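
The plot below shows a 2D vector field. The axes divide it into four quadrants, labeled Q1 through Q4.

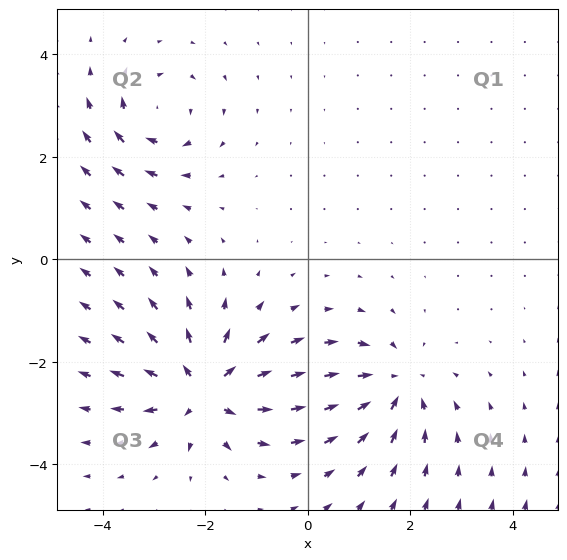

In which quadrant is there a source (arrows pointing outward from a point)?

Q3

The source sits at approximately (-2.0, -2.5), which lies in quadrant Q3. The divergence there is about +5, positive as expected for a source.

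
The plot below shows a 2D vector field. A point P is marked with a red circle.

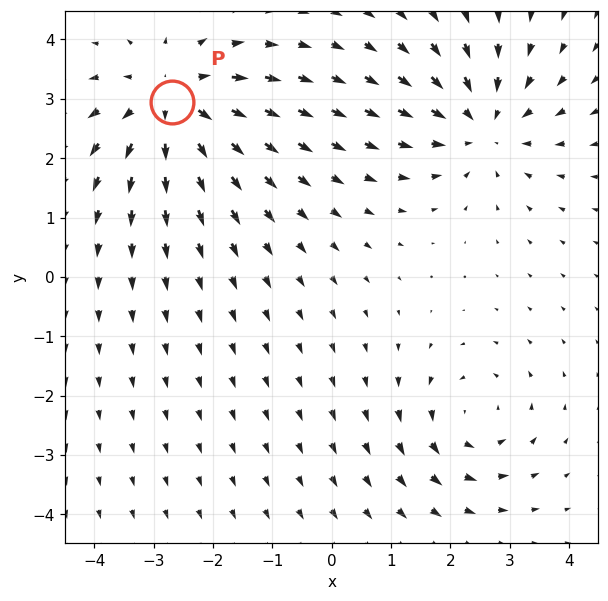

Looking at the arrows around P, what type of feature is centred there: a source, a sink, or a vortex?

At P (-2.7, 2.9) the arrows spread outward. Divergence about +5, curl ≈0 — positive divergence with near-zero curl is a source.

source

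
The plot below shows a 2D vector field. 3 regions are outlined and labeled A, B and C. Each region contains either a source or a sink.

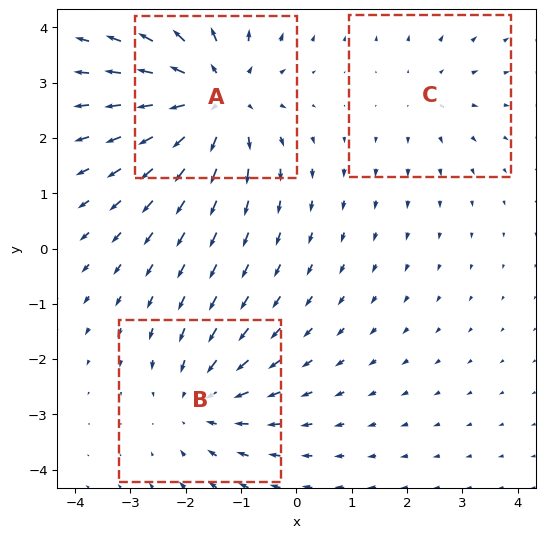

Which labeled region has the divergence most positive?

Divergence at each region's feature centre — A: about +4, B: about -3, C: about +2. Region A is most positive.

A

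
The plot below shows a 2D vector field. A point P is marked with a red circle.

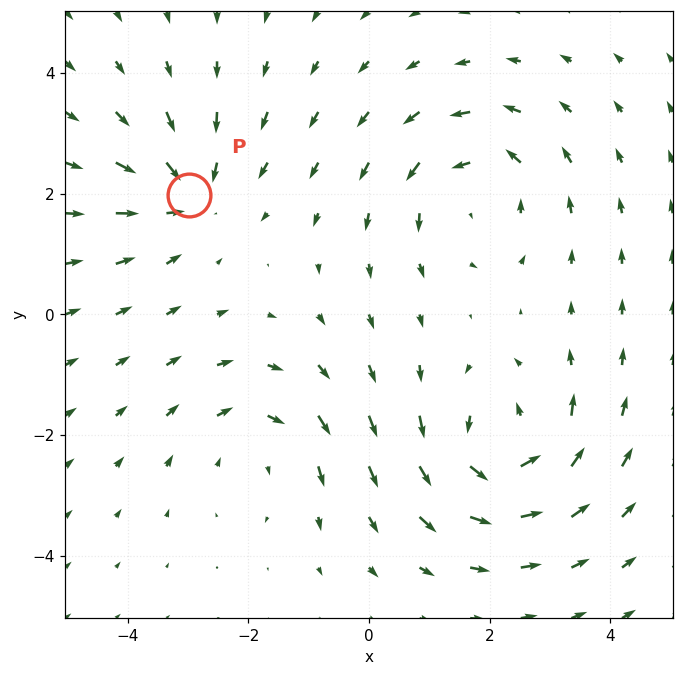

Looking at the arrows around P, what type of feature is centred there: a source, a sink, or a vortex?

sink

At P (-3.0, 2.0) the arrows converge inward. Divergence about -3, curl ≈0 — negative divergence with near-zero curl is a sink.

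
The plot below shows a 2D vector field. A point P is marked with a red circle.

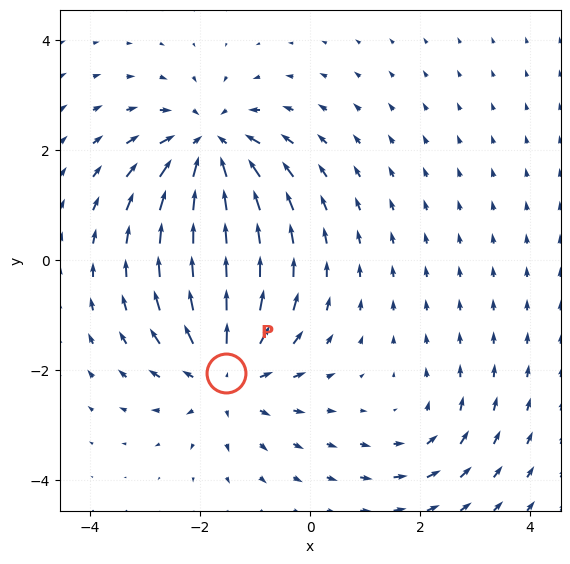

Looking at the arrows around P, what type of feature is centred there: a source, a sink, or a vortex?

source

At P (-1.5, -2.0) the arrows spread outward. Divergence about +5, curl ≈0 — positive divergence with near-zero curl is a source.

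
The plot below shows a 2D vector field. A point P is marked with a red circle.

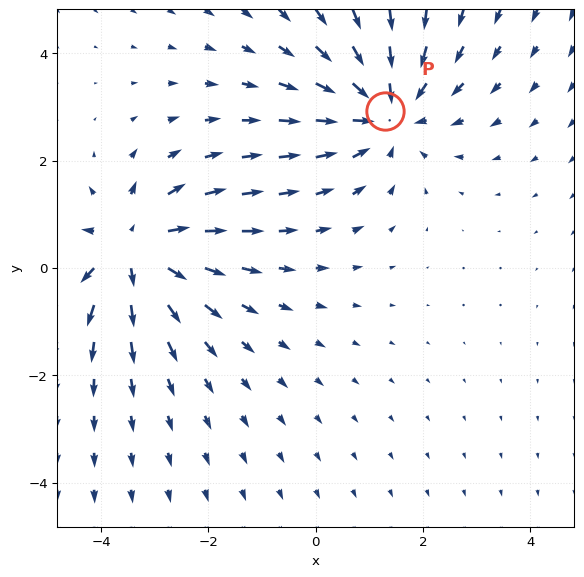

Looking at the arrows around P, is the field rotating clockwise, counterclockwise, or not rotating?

not rotating

Near P at (1.3, 2.9) the arrows show no circulation. The curl there is ≈0.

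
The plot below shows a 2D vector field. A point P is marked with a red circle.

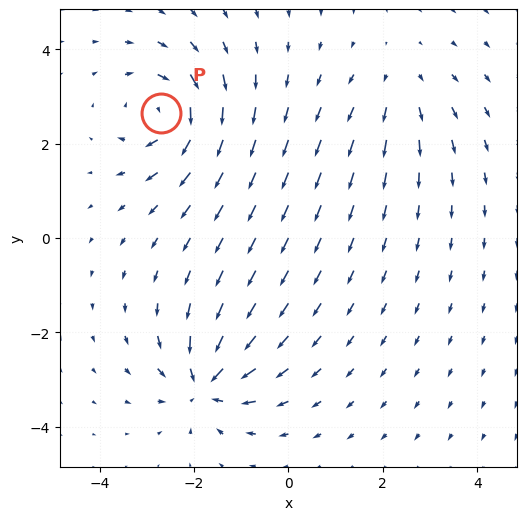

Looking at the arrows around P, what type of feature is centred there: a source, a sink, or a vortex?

At P (-2.7, 2.7) the arrows circulate clockwise. Divergence ≈0, curl about -5 — near-zero divergence with nonzero curl is a vortex.

vortex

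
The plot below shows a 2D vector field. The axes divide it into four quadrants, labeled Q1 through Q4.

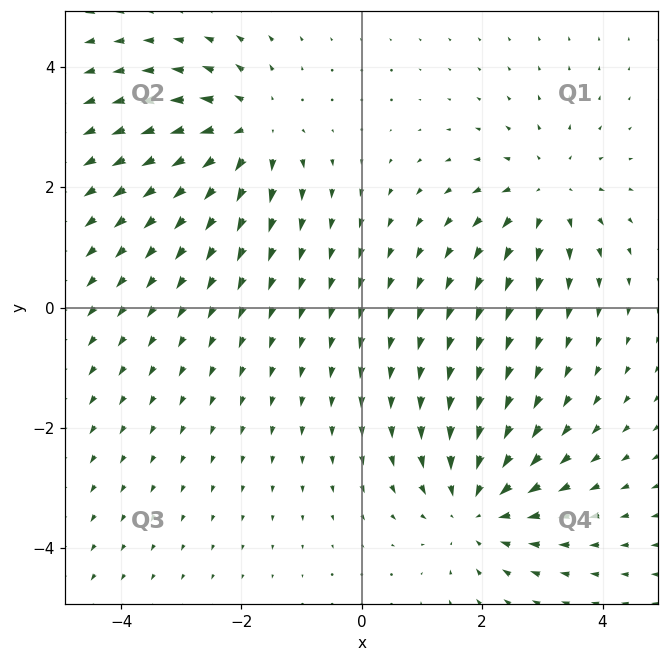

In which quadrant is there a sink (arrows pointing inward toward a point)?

Q4

The sink sits at approximately (1.9, -3.3), which lies in quadrant Q4. The divergence there is about -4, negative as expected for a sink.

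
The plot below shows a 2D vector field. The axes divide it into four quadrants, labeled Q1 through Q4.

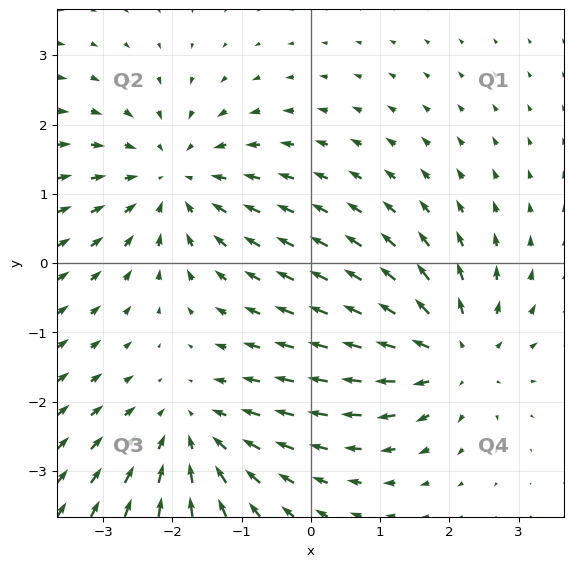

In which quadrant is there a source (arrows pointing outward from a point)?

The source sits at approximately (2.0, -1.3), which lies in quadrant Q4. The divergence there is about +5, positive as expected for a source.

Q4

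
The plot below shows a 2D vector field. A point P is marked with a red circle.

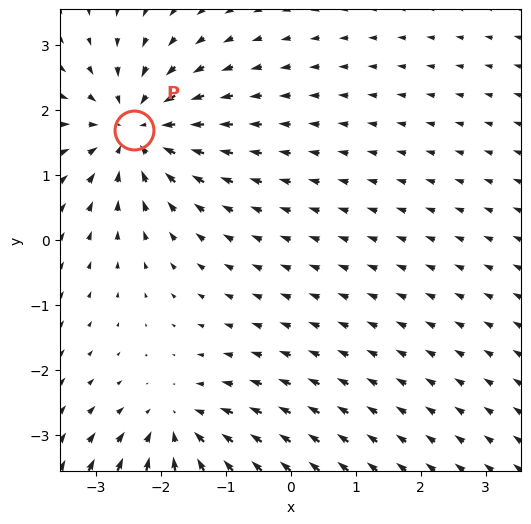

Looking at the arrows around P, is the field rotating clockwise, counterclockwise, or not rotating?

Near P at (-2.4, 1.7) the arrows show no circulation. The curl there is ≈0.

not rotating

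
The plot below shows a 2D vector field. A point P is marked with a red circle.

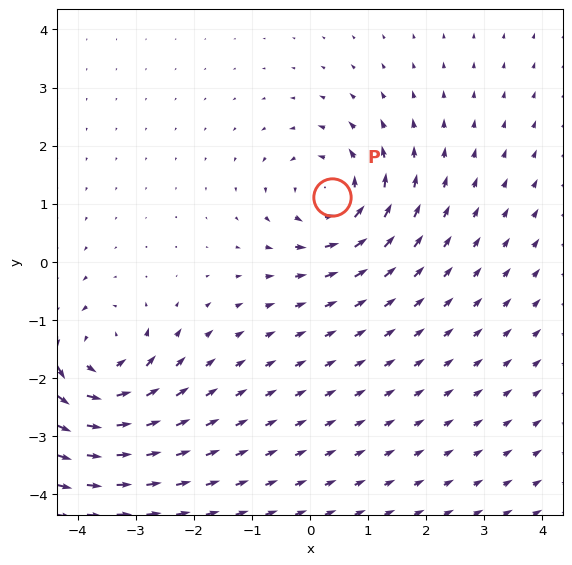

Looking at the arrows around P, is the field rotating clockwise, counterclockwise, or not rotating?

counterclockwise

Near P at (0.4, 1.1) the arrows circulate counterclockwise. The curl (z-component) there is about +4; positive curl means counterclockwise rotation.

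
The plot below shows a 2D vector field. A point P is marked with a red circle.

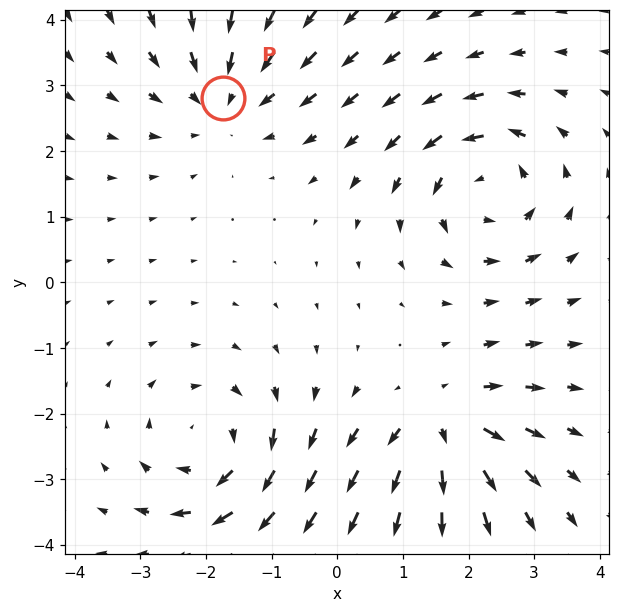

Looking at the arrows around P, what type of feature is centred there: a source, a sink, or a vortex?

sink

At P (-1.7, 2.8) the arrows converge inward. Divergence about -3, curl ≈0 — negative divergence with near-zero curl is a sink.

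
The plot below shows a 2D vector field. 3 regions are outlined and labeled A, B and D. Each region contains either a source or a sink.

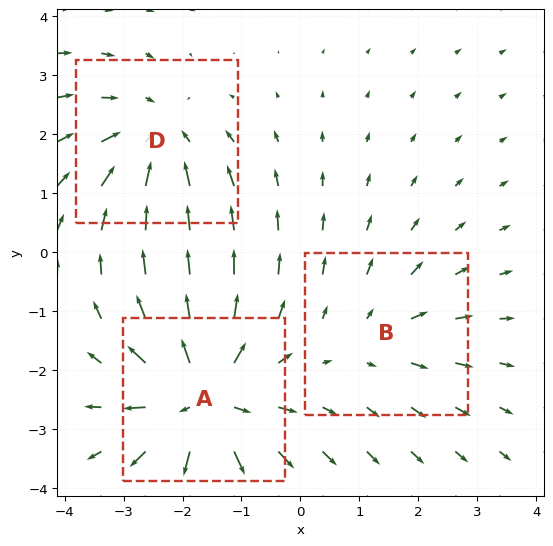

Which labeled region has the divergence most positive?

Divergence at each region's feature centre — A: about +4, B: about +2, D: about -3. Region A is most positive.

A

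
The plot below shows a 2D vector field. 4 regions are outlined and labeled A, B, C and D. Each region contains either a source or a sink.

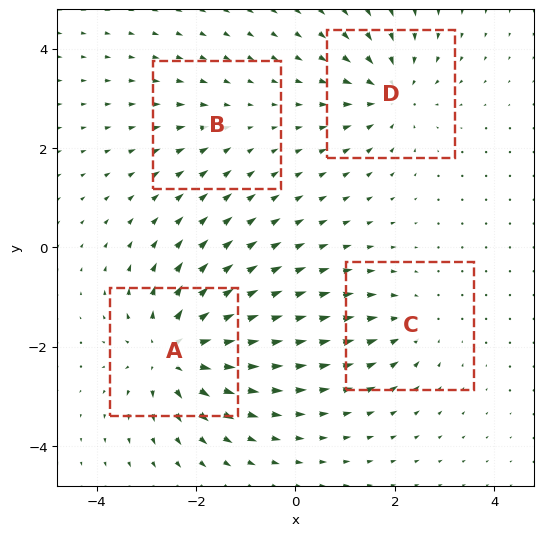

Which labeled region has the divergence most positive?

Divergence at each region's feature centre — A: about +7, B: about -2, C: about -3, D: about -5. Region A is most positive.

A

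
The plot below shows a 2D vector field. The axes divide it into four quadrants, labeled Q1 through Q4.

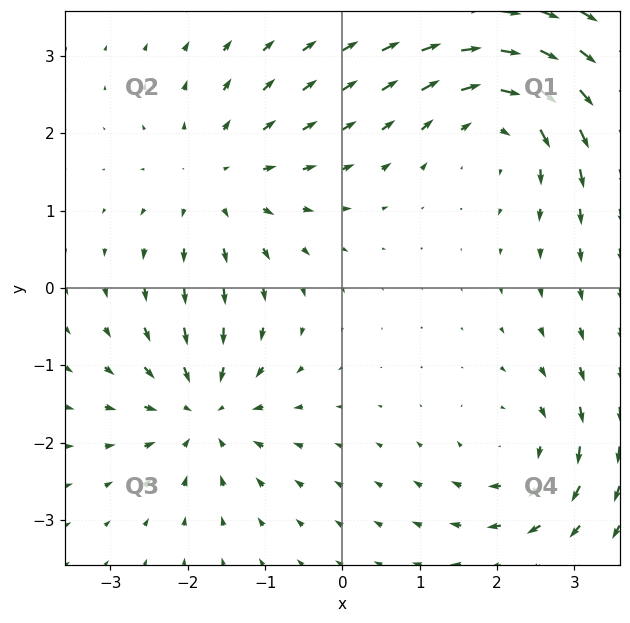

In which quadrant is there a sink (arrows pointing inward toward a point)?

Q3

The sink sits at approximately (-1.8, -1.6), which lies in quadrant Q3. The divergence there is about -5, negative as expected for a sink.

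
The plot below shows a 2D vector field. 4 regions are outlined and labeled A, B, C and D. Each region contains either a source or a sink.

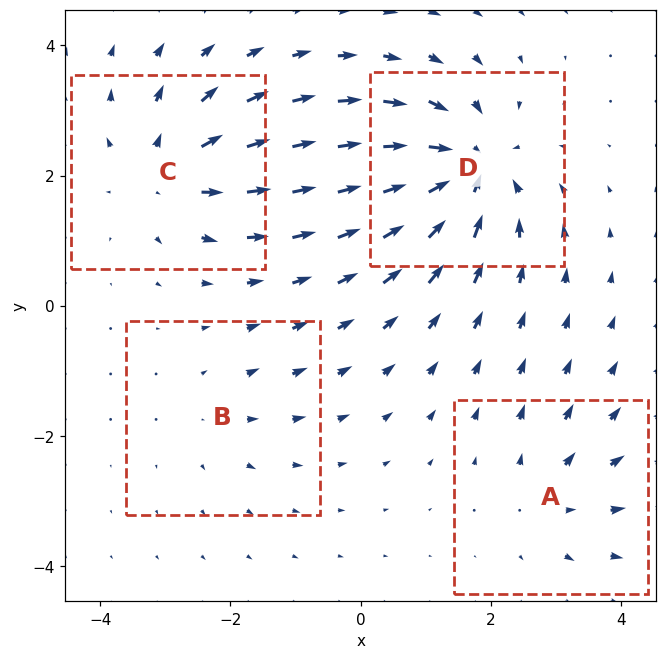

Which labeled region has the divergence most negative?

D

Divergence at each region's feature centre — A: about +3, B: about +2, C: about +5, D: about -7. Region D is most negative.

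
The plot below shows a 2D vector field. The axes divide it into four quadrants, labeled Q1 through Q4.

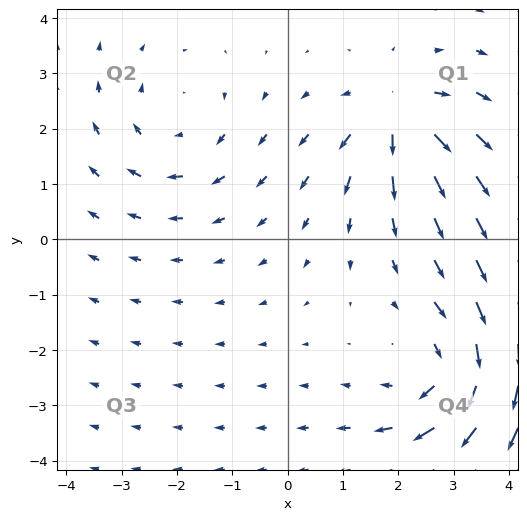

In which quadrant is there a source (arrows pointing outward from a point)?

The source sits at approximately (2.0, 2.2), which lies in quadrant Q1. The divergence there is about +5, positive as expected for a source.

Q1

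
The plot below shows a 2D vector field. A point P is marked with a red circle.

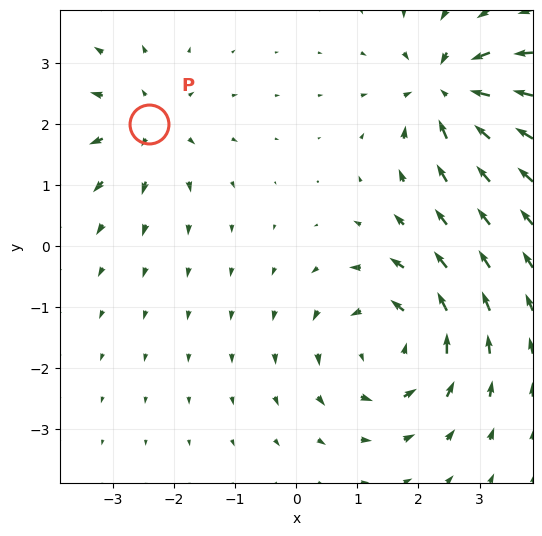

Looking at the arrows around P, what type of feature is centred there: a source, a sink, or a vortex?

At P (-2.4, 2.0) the arrows spread outward. Divergence about +4, curl ≈0 — positive divergence with near-zero curl is a source.

source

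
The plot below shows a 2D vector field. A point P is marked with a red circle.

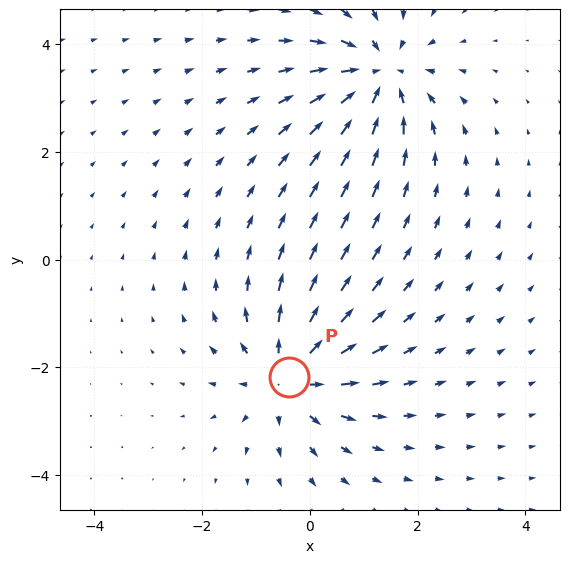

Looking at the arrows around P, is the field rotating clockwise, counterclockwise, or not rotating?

Near P at (-0.4, -2.2) the arrows show no circulation. The curl there is ≈0.

not rotating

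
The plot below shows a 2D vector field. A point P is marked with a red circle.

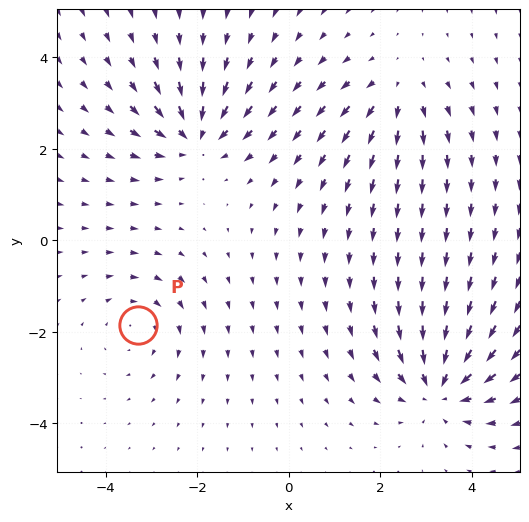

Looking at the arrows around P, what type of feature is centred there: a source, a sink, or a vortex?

vortex

At P (-3.3, -1.8) the arrows circulate clockwise. Divergence ≈0, curl about -3 — near-zero divergence with nonzero curl is a vortex.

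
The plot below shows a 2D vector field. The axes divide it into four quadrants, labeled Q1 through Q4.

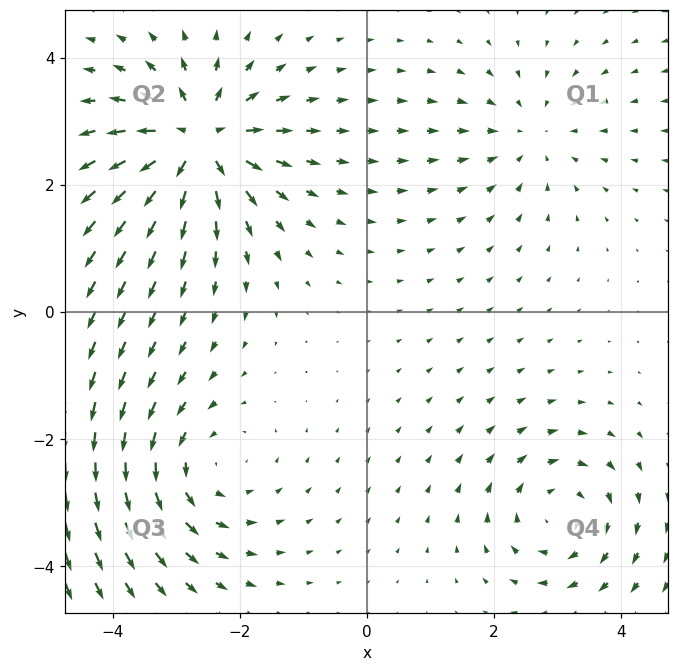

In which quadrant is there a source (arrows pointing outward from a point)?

The source sits at approximately (-2.7, 2.7), which lies in quadrant Q2. The divergence there is about +7, positive as expected for a source.

Q2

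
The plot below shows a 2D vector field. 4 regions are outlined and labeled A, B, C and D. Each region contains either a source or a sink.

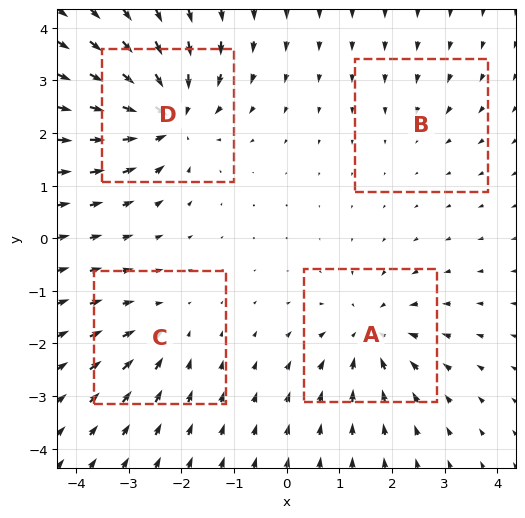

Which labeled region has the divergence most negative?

Divergence at each region's feature centre — A: about -5, B: about -2, C: about -3, D: about -8. Region D is most negative.

D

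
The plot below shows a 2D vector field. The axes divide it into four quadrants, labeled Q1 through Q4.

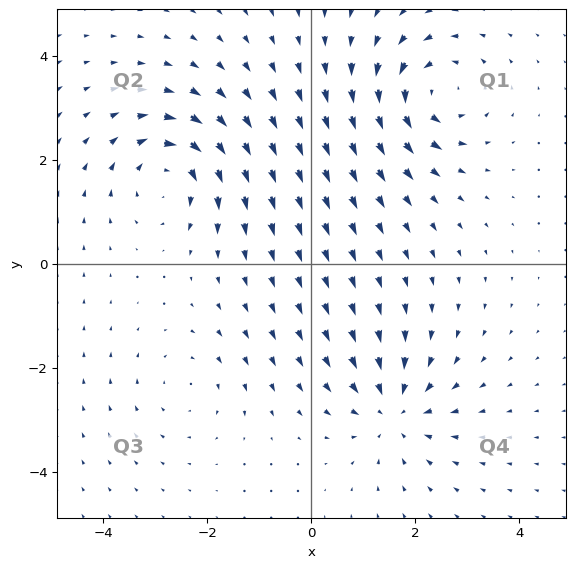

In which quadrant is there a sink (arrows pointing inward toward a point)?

The sink sits at approximately (1.6, -2.8), which lies in quadrant Q4. The divergence there is about -4, negative as expected for a sink.

Q4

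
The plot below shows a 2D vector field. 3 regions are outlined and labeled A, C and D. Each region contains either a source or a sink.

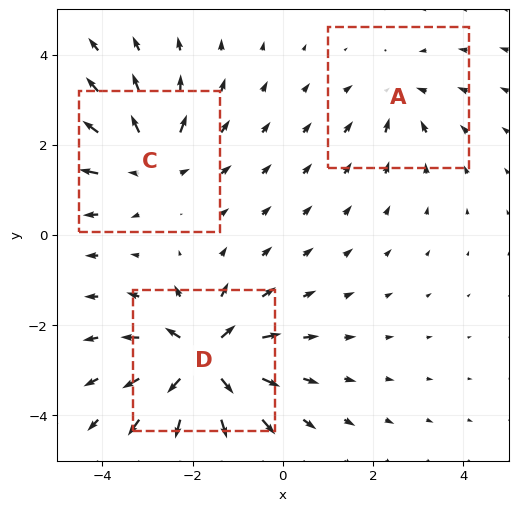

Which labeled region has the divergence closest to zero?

A

Divergence at each region's feature centre — A: about -2, C: about +4, D: about +6. Region A is closest to zero.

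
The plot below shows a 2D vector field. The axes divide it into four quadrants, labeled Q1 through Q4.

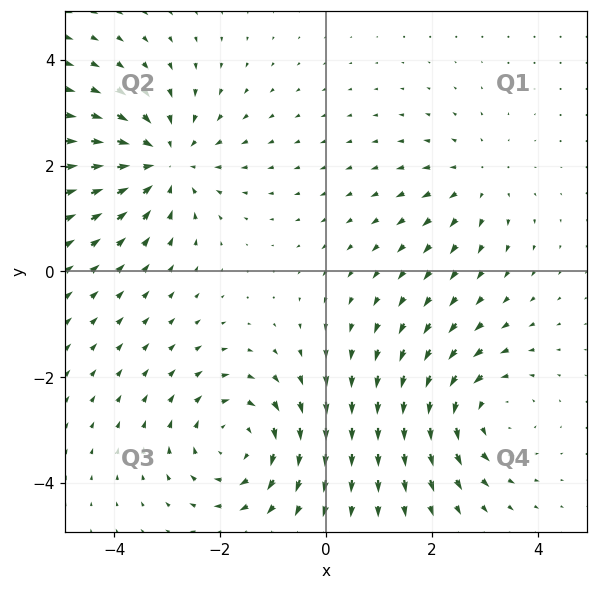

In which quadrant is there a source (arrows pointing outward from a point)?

Q1

The source sits at approximately (2.9, 1.7), which lies in quadrant Q1. The divergence there is about +2, positive as expected for a source.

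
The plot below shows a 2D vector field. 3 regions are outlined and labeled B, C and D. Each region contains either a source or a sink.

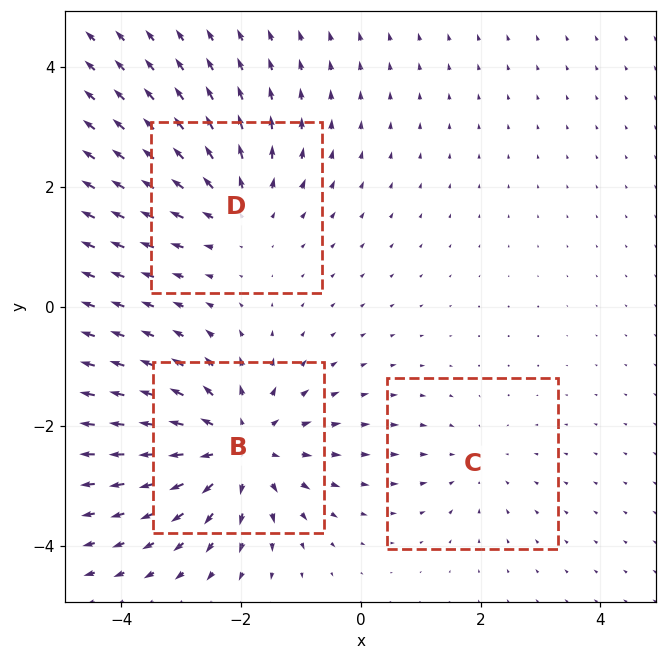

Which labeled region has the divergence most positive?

B

Divergence at each region's feature centre — B: about +5, C: about -2, D: about +3. Region B is most positive.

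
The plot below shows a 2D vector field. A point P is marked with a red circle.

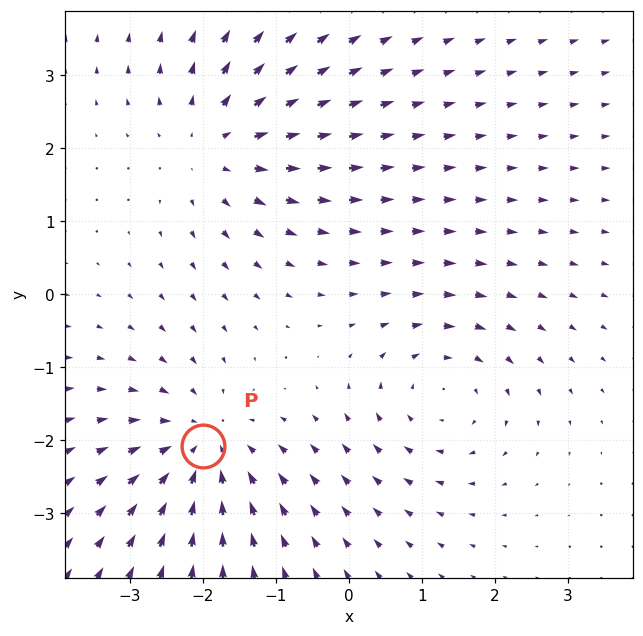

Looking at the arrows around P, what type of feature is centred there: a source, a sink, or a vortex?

sink

At P (-2.0, -2.1) the arrows converge inward. Divergence about -4, curl ≈0 — negative divergence with near-zero curl is a sink.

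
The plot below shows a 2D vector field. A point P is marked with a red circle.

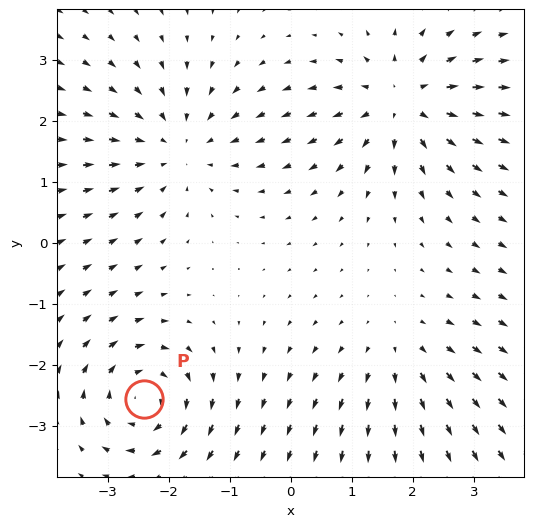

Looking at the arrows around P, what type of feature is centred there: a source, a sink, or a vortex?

At P (-2.4, -2.6) the arrows circulate clockwise. Divergence ≈0, curl about -5 — near-zero divergence with nonzero curl is a vortex.

vortex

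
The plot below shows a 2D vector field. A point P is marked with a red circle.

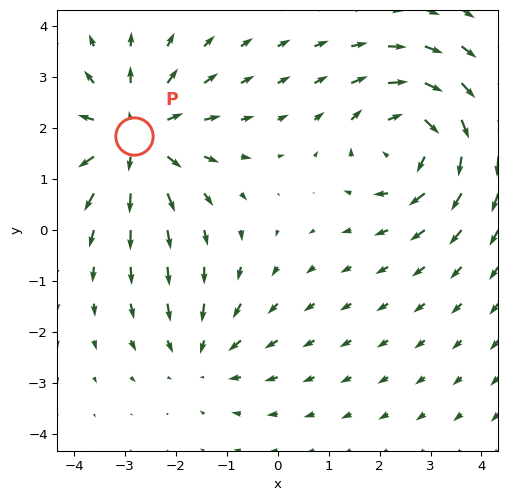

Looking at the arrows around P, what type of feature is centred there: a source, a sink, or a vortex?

source

At P (-2.8, 1.8) the arrows spread outward. Divergence about +4, curl ≈0 — positive divergence with near-zero curl is a source.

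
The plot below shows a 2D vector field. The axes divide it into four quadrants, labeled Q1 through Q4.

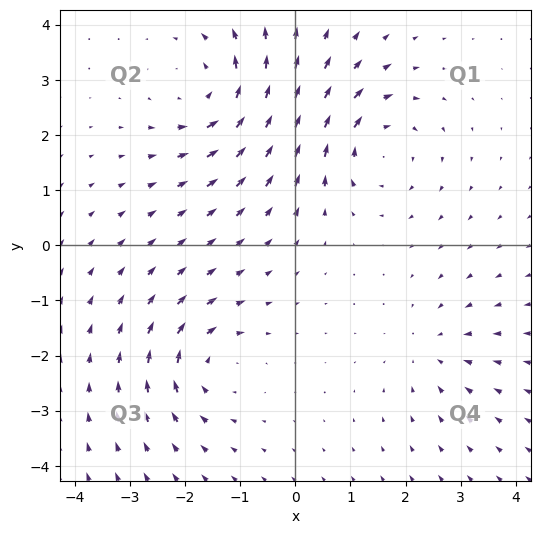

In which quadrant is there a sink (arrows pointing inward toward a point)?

Q4

The sink sits at approximately (2.5, -1.9), which lies in quadrant Q4. The divergence there is about -3, negative as expected for a sink.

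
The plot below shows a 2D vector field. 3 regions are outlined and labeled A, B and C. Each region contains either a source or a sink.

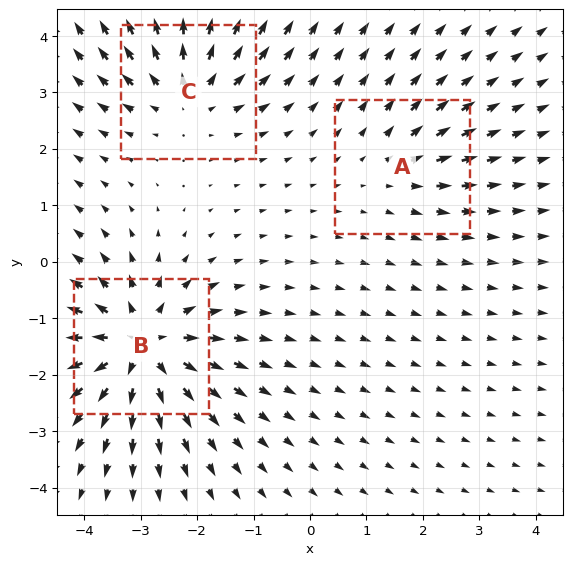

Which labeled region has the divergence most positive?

Divergence at each region's feature centre — A: about +2, B: about +5, C: about +4. Region B is most positive.

B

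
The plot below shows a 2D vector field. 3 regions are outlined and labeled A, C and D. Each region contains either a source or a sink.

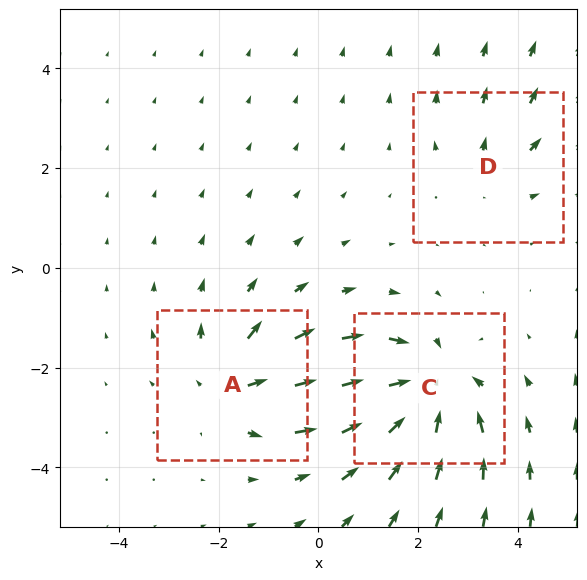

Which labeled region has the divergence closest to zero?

D

Divergence at each region's feature centre — A: about +4, C: about -6, D: about +2. Region D is closest to zero.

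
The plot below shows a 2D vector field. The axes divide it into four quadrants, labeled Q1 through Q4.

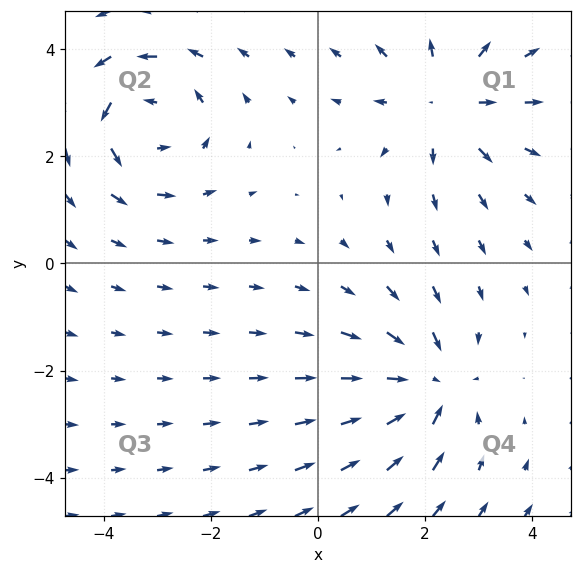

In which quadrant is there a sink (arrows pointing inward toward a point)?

Q4

The sink sits at approximately (2.1, -2.3), which lies in quadrant Q4. The divergence there is about -5, negative as expected for a sink.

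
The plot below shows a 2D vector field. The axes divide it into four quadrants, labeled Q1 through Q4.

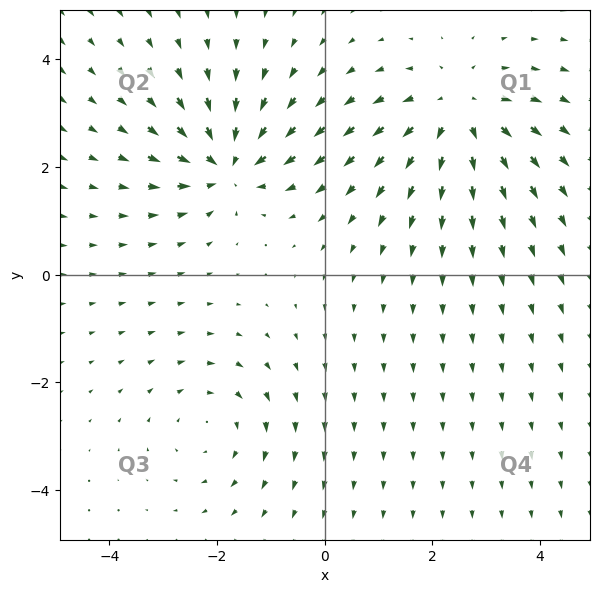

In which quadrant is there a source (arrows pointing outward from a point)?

The source sits at approximately (2.5, 3.0), which lies in quadrant Q1. The divergence there is about +4, positive as expected for a source.

Q1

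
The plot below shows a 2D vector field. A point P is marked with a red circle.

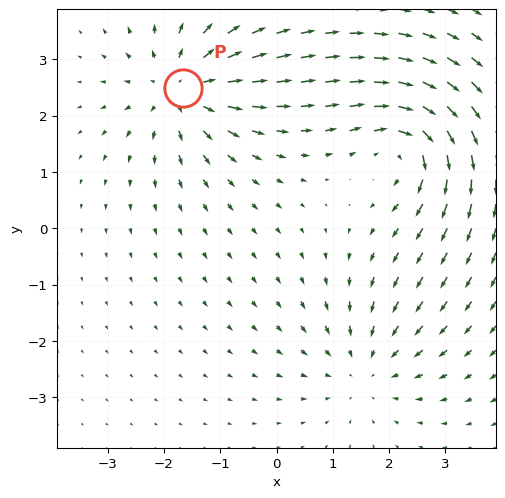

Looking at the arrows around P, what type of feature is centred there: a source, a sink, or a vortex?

source

At P (-1.7, 2.5) the arrows spread outward. Divergence about +5, curl ≈0 — positive divergence with near-zero curl is a source.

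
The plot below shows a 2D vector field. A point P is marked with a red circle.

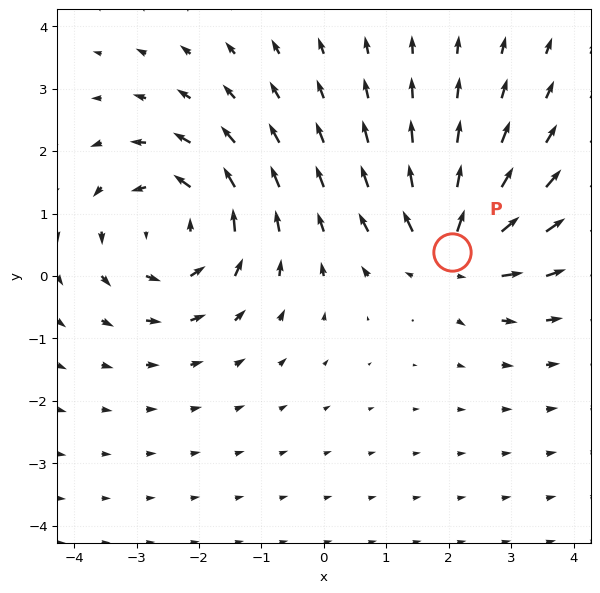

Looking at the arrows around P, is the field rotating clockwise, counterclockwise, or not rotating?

Near P at (2.1, 0.4) the arrows show no circulation. The curl there is ≈0.

not rotating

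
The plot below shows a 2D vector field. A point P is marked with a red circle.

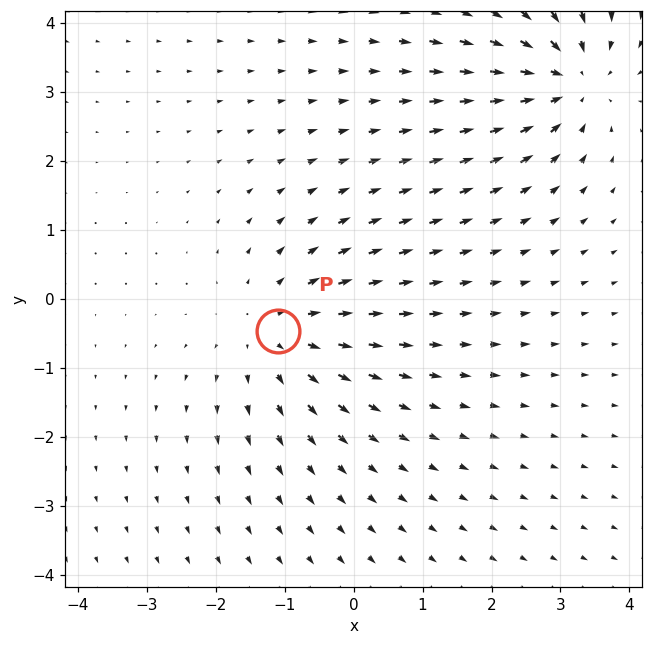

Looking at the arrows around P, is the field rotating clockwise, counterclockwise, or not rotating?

Near P at (-1.1, -0.5) the arrows show no circulation. The curl there is ≈0.

not rotating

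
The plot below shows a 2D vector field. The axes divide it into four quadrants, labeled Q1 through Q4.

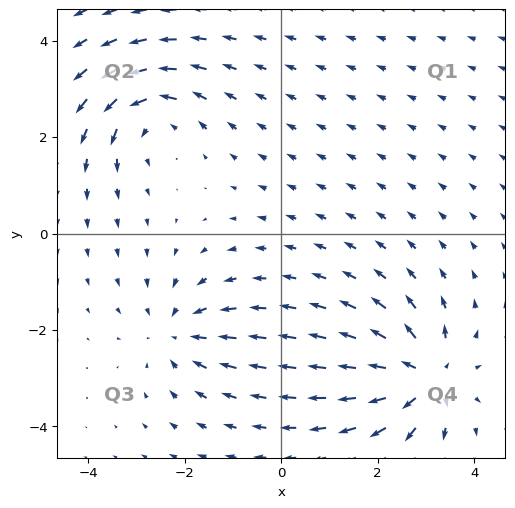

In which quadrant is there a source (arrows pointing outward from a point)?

The source sits at approximately (3.0, -3.0), which lies in quadrant Q4. The divergence there is about +4, positive as expected for a source.

Q4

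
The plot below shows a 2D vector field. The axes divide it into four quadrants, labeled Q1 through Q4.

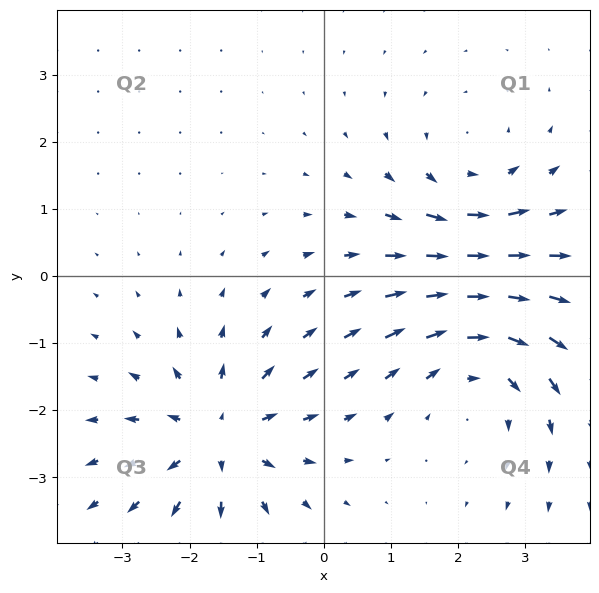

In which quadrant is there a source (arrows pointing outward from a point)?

Q3

The source sits at approximately (-1.6, -2.4), which lies in quadrant Q3. The divergence there is about +5, positive as expected for a source.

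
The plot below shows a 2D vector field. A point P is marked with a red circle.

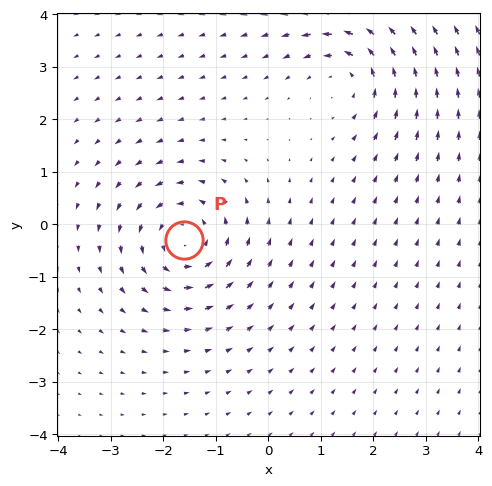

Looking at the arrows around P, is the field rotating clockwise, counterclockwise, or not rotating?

counterclockwise

Near P at (-1.6, -0.3) the arrows circulate counterclockwise. The curl (z-component) there is about +4; positive curl means counterclockwise rotation.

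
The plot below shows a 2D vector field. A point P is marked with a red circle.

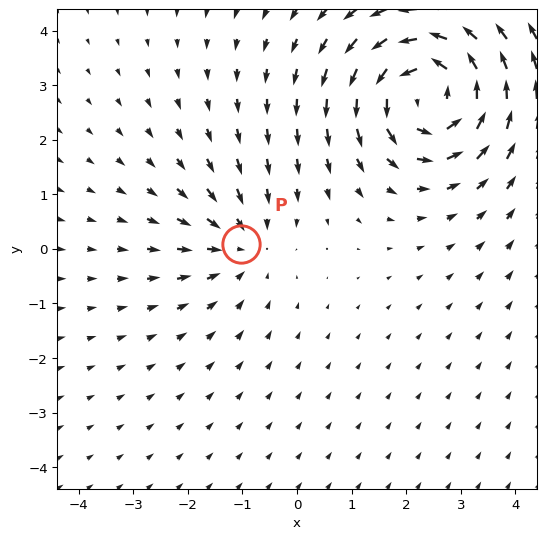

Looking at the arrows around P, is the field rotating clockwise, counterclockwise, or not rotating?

Near P at (-1.0, 0.1) the arrows show no circulation. The curl there is ≈0.

not rotating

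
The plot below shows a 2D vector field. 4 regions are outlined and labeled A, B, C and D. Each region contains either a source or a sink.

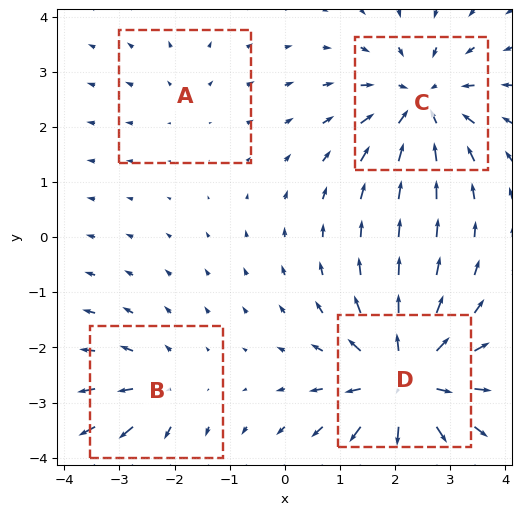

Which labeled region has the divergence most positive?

Divergence at each region's feature centre — A: about +2, B: about +3, C: about -5, D: about +6. Region D is most positive.

D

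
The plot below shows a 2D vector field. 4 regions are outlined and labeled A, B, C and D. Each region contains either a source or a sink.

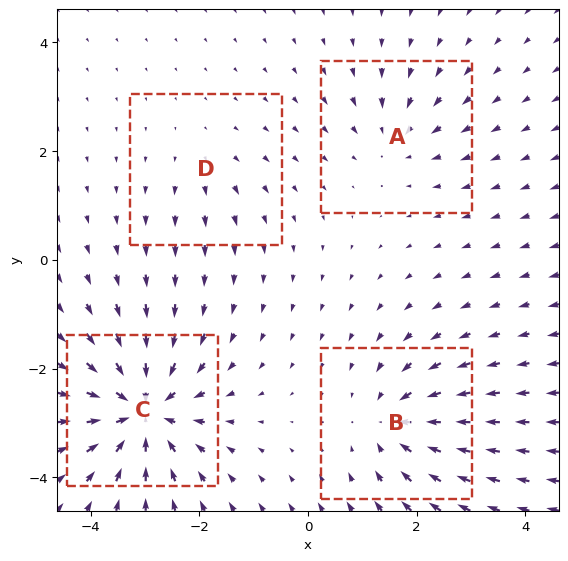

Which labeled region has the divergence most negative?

C

Divergence at each region's feature centre — A: about -4, B: about -5, C: about -9, D: about +2. Region C is most negative.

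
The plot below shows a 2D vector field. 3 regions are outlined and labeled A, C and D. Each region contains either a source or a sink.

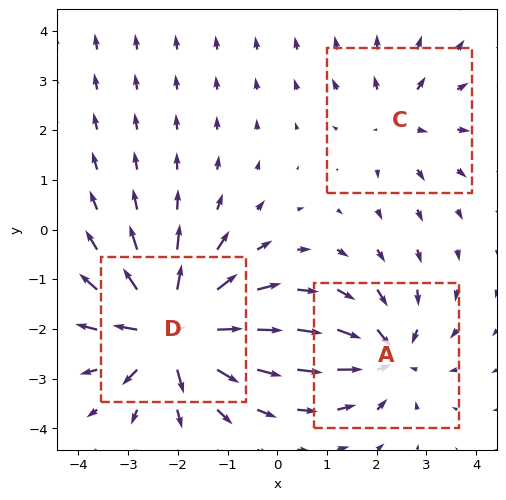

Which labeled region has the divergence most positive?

Divergence at each region's feature centre — A: about -3, C: about +2, D: about +6. Region D is most positive.

D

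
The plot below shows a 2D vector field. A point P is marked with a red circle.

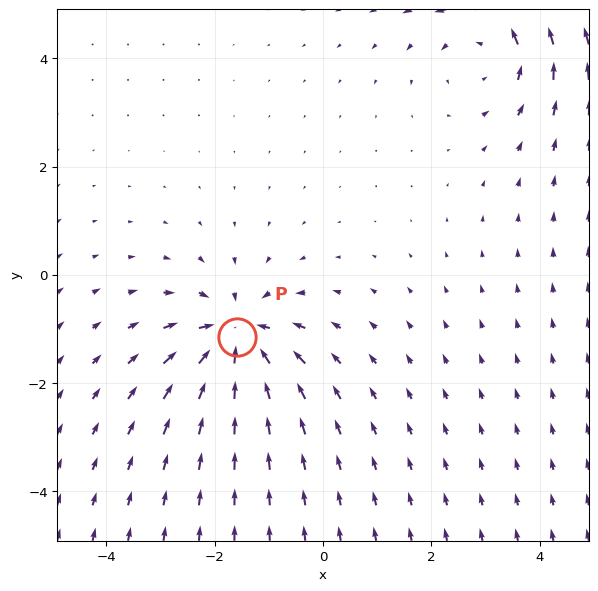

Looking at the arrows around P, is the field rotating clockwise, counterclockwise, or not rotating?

not rotating

Near P at (-1.6, -1.1) the arrows show no circulation. The curl there is ≈0.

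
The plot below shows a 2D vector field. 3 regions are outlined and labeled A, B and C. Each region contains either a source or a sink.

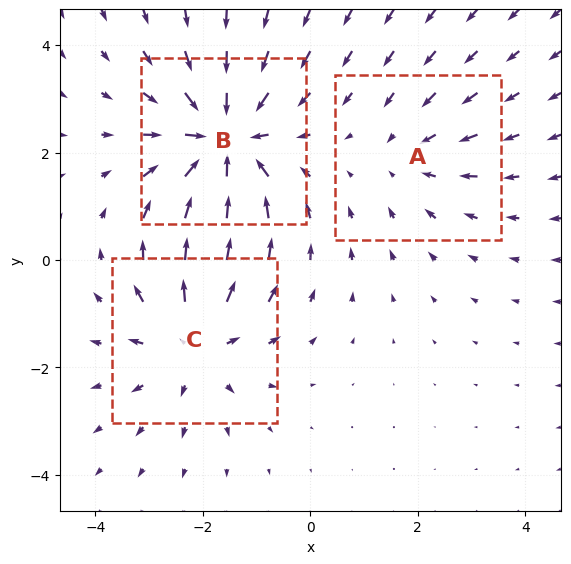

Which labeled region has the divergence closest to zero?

A

Divergence at each region's feature centre — A: about -2, B: about -4, C: about +3. Region A is closest to zero.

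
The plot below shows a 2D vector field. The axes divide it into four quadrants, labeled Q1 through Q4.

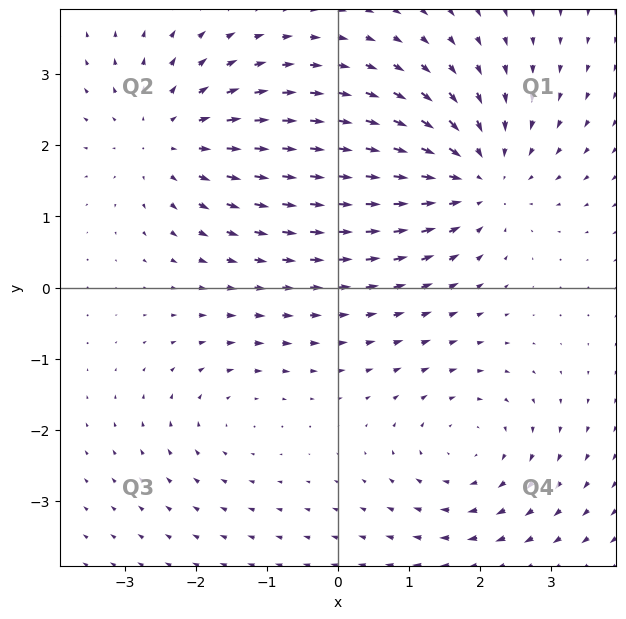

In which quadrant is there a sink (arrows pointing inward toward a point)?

The sink sits at approximately (1.9, 1.5), which lies in quadrant Q1. The divergence there is about -4, negative as expected for a sink.

Q1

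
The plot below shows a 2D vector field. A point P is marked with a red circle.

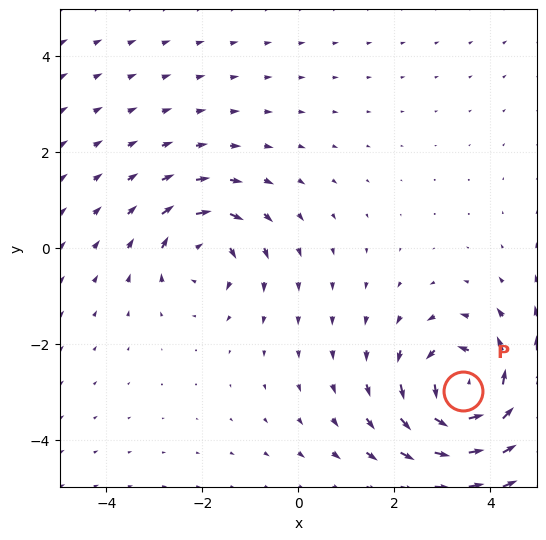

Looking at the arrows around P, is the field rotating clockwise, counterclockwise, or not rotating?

counterclockwise

Near P at (3.4, -3.0) the arrows circulate counterclockwise. The curl (z-component) there is about +6; positive curl means counterclockwise rotation.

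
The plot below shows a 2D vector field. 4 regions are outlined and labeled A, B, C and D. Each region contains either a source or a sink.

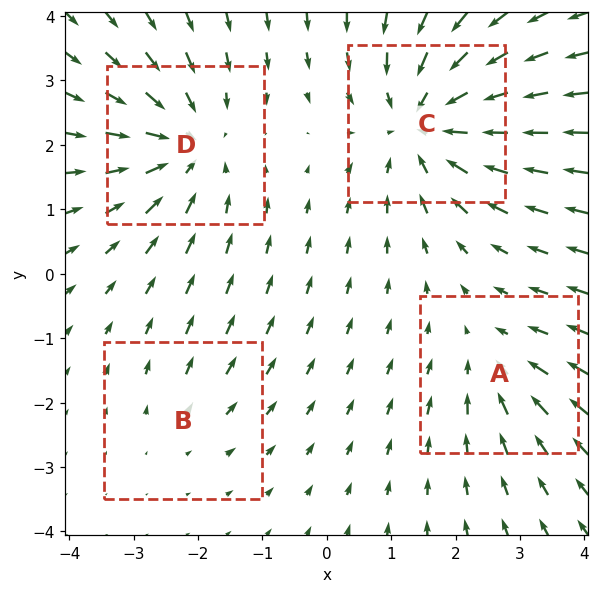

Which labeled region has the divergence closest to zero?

B

Divergence at each region's feature centre — A: about -3, B: about +2, C: about -6, D: about -5. Region B is closest to zero.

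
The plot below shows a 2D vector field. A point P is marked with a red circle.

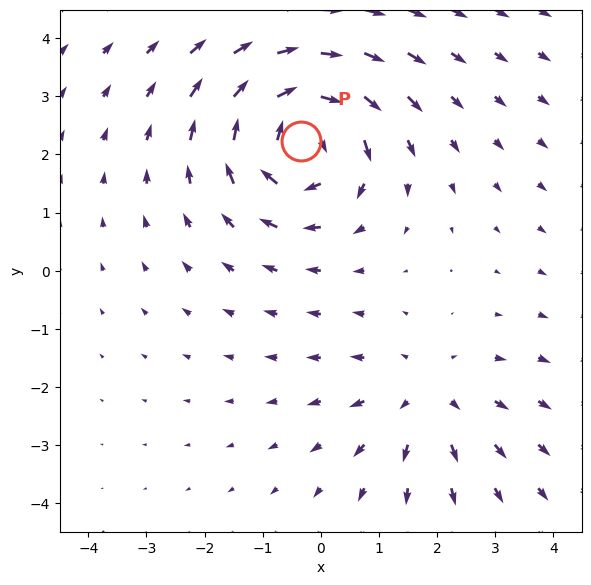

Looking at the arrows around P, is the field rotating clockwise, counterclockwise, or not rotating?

clockwise

Near P at (-0.3, 2.2) the arrows circulate clockwise. The curl (z-component) there is about -5; negative curl means clockwise rotation.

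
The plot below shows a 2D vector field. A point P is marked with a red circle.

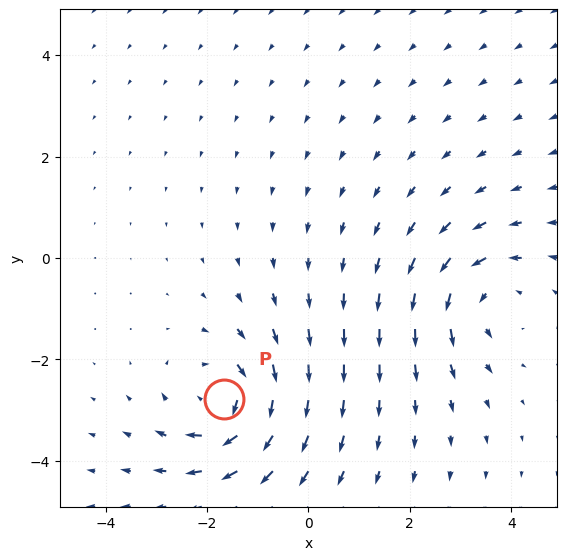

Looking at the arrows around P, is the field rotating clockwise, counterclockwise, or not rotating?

Near P at (-1.7, -2.8) the arrows circulate clockwise. The curl (z-component) there is about -4; negative curl means clockwise rotation.

clockwise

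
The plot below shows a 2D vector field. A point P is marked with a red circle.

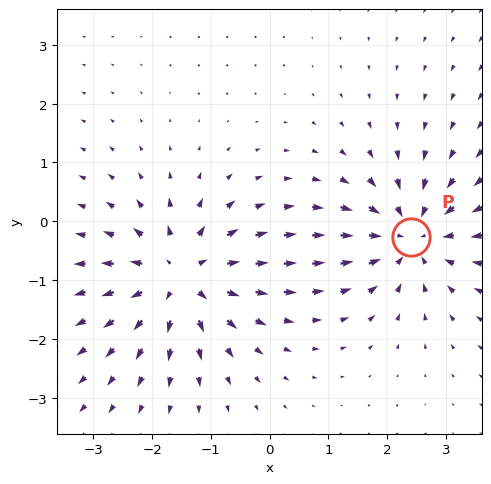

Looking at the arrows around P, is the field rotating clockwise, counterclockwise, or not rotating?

Near P at (2.4, -0.3) the arrows show no circulation. The curl there is ≈0.

not rotating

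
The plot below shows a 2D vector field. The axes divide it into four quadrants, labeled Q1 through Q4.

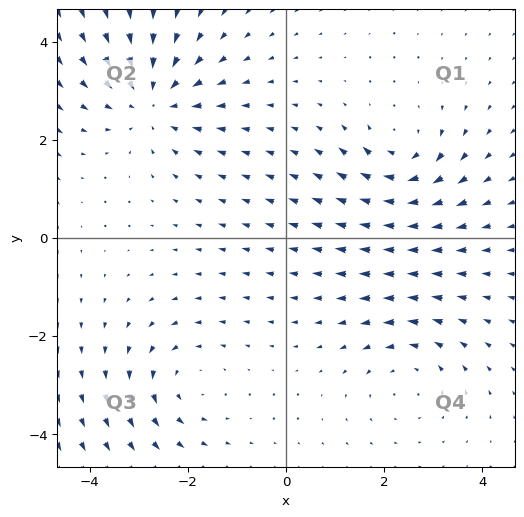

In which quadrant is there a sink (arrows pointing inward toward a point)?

The sink sits at approximately (-2.7, 2.8), which lies in quadrant Q2. The divergence there is about -4, negative as expected for a sink.

Q2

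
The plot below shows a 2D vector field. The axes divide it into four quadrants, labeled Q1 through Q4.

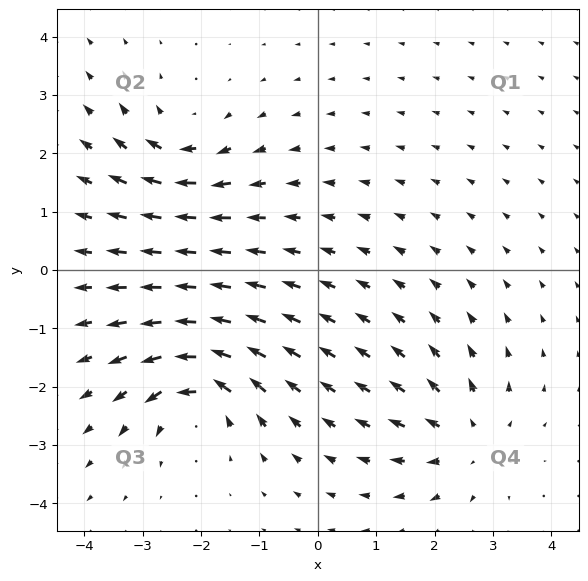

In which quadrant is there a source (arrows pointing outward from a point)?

Q4

The source sits at approximately (2.6, -2.9), which lies in quadrant Q4. The divergence there is about +4, positive as expected for a source.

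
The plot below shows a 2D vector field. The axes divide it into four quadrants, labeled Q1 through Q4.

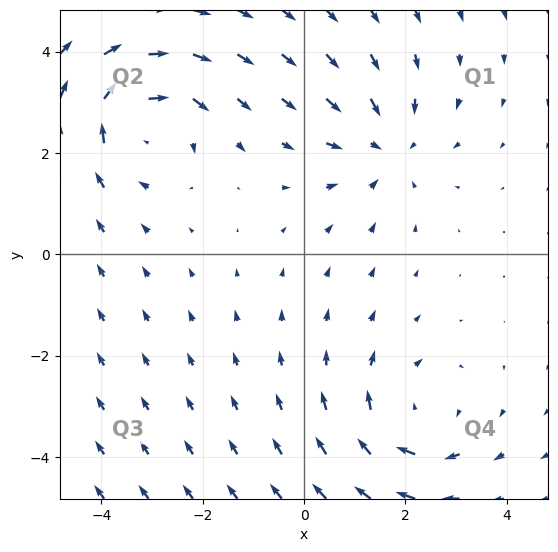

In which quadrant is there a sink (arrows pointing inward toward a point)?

Q1

The sink sits at approximately (1.6, 2.1), which lies in quadrant Q1. The divergence there is about -4, negative as expected for a sink.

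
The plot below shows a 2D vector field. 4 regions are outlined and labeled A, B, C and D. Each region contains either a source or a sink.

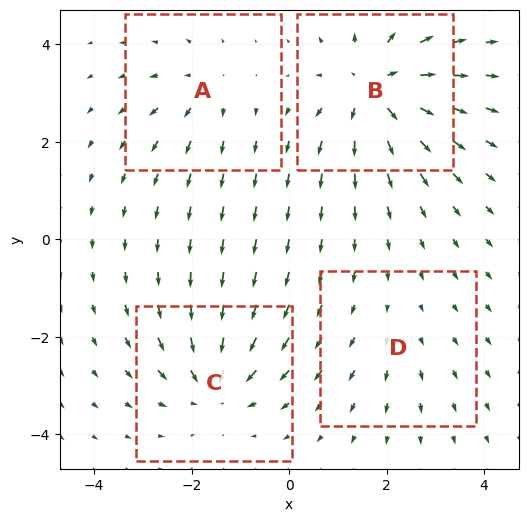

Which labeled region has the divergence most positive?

B

Divergence at each region's feature centre — A: about +3, B: about +6, C: about -5, D: about +2. Region B is most positive.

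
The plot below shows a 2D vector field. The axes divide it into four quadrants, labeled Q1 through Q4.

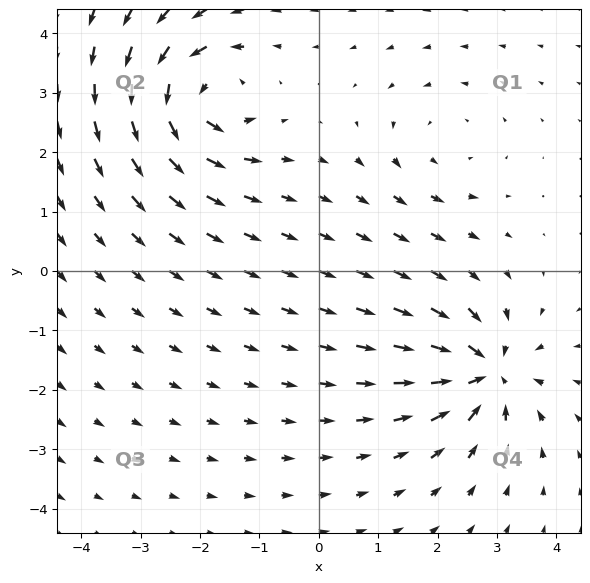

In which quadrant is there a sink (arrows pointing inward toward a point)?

The sink sits at approximately (2.8, -1.7), which lies in quadrant Q4. The divergence there is about -6, negative as expected for a sink.

Q4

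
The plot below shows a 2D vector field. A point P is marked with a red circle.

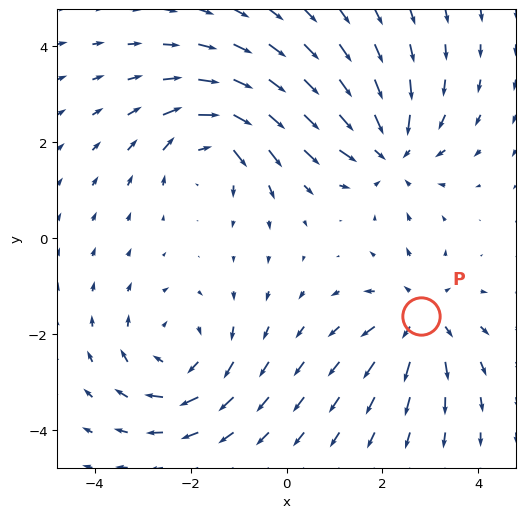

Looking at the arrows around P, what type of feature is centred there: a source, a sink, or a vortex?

source

At P (2.8, -1.6) the arrows spread outward. Divergence about +4, curl ≈0 — positive divergence with near-zero curl is a source.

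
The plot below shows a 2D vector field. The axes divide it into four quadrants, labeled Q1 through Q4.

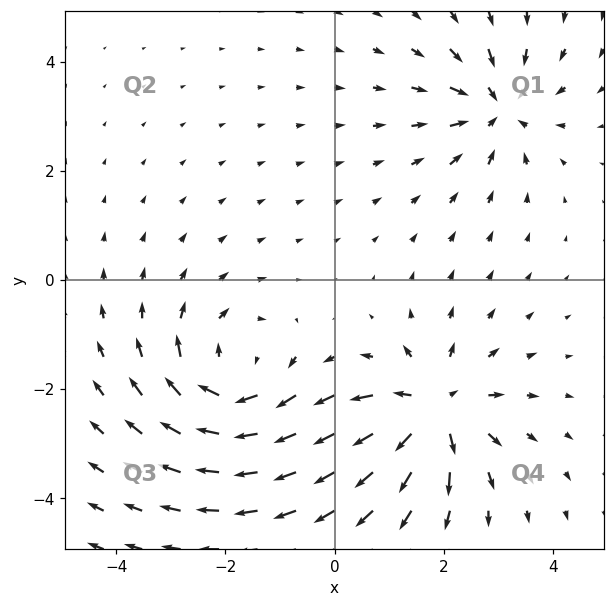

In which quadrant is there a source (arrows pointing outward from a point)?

Q4

The source sits at approximately (1.8, -2.4), which lies in quadrant Q4. The divergence there is about +5, positive as expected for a source.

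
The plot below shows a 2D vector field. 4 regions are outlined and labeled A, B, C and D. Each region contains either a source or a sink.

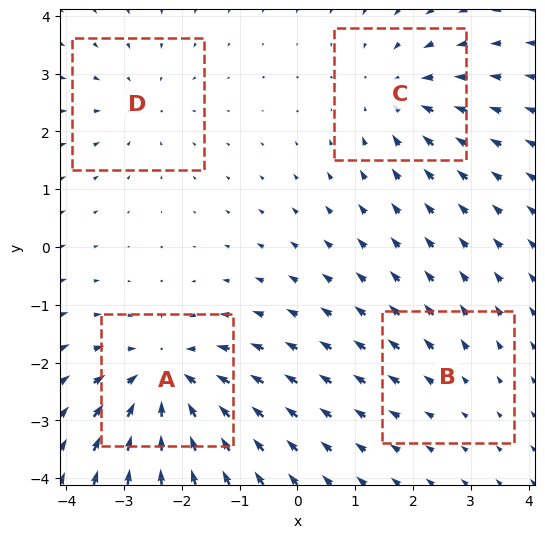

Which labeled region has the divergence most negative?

Divergence at each region's feature centre — A: about -7, B: about +2, C: about -4, D: about -3. Region A is most negative.

A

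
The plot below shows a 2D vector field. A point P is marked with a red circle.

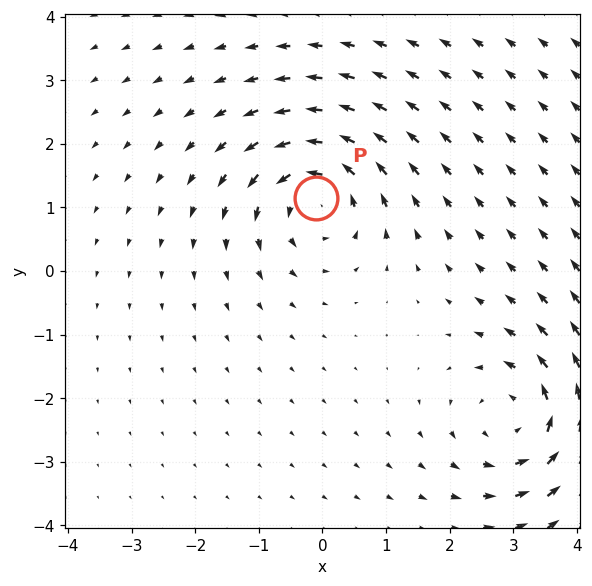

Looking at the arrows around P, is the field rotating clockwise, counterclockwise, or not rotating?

counterclockwise

Near P at (-0.1, 1.2) the arrows circulate counterclockwise. The curl (z-component) there is about +6; positive curl means counterclockwise rotation.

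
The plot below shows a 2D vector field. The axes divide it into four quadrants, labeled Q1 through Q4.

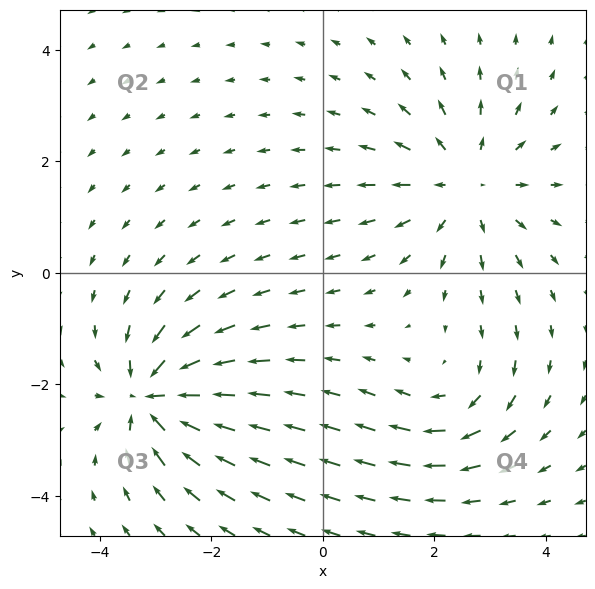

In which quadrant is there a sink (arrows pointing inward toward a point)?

The sink sits at approximately (-3.1, -2.2), which lies in quadrant Q3. The divergence there is about -6, negative as expected for a sink.

Q3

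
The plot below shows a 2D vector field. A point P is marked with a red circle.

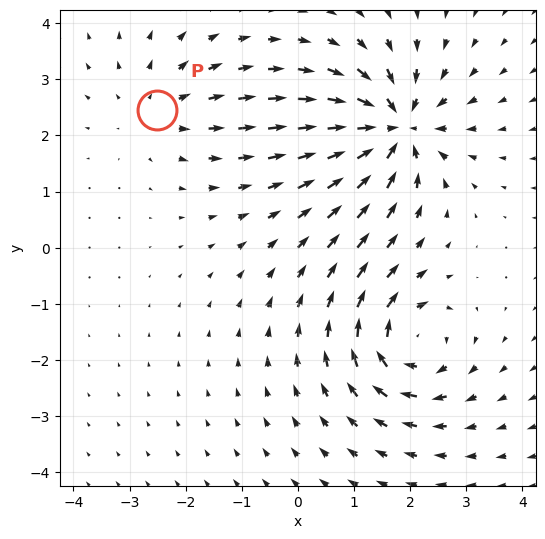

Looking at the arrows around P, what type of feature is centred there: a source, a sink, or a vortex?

At P (-2.5, 2.5) the arrows spread outward. Divergence about +3, curl ≈0 — positive divergence with near-zero curl is a source.

source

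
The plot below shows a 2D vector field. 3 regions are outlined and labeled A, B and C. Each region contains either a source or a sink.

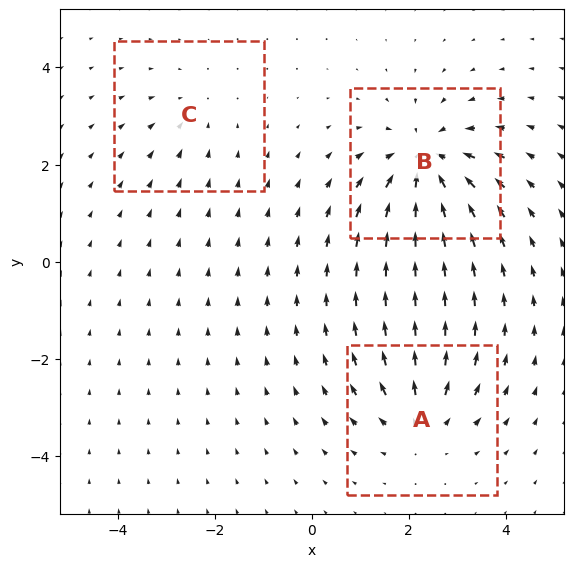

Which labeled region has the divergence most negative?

B

Divergence at each region's feature centre — A: about +3, B: about -5, C: about -2. Region B is most negative.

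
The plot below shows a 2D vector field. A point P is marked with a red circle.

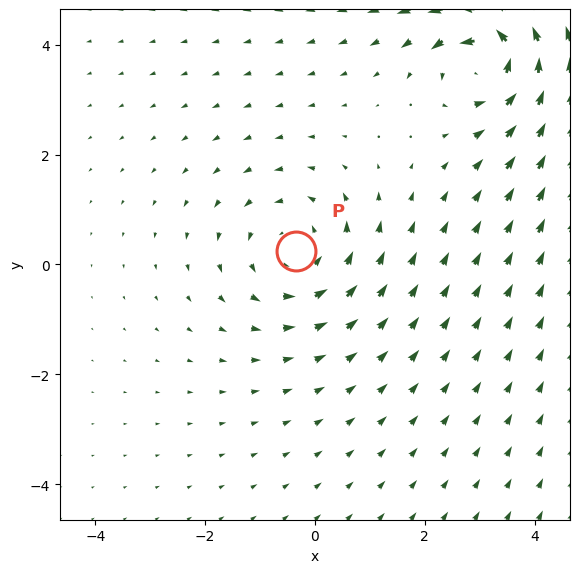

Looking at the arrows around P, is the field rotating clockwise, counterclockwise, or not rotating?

counterclockwise

Near P at (-0.4, 0.2) the arrows circulate counterclockwise. The curl (z-component) there is about +2; positive curl means counterclockwise rotation.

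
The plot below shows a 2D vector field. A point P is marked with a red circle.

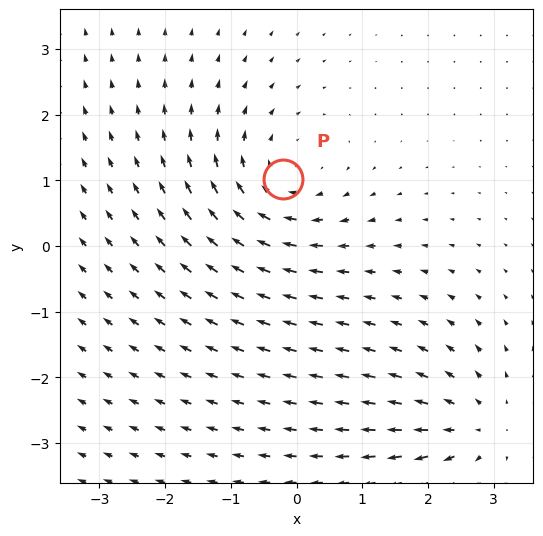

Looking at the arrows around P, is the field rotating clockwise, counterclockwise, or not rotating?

clockwise

Near P at (-0.2, 1.0) the arrows circulate clockwise. The curl (z-component) there is about -4; negative curl means clockwise rotation.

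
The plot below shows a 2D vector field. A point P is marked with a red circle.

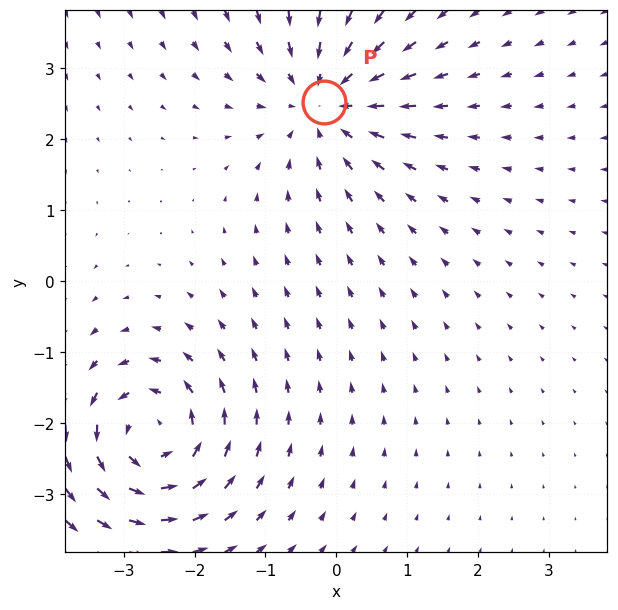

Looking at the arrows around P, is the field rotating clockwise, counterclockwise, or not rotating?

Near P at (-0.2, 2.5) the arrows show no circulation. The curl there is ≈0.

not rotating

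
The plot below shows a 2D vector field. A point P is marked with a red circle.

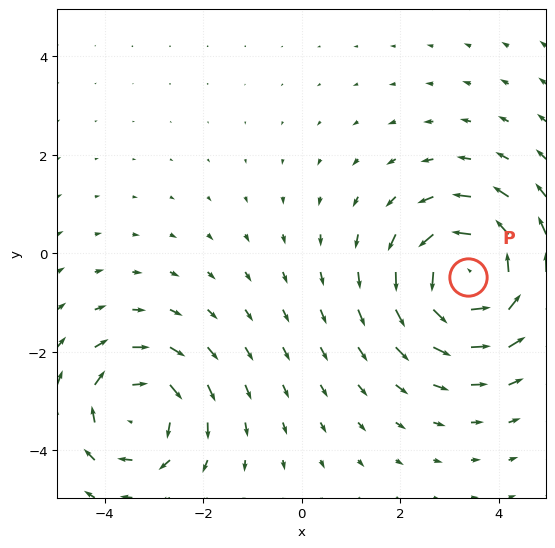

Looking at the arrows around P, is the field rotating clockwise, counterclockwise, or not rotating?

Near P at (3.4, -0.5) the arrows circulate counterclockwise. The curl (z-component) there is about +4; positive curl means counterclockwise rotation.

counterclockwise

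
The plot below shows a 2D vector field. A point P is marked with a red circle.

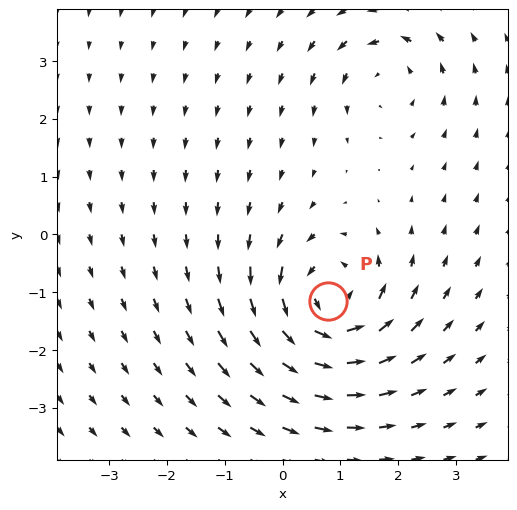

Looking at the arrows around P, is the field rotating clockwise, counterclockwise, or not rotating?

Near P at (0.8, -1.2) the arrows circulate counterclockwise. The curl (z-component) there is about +6; positive curl means counterclockwise rotation.

counterclockwise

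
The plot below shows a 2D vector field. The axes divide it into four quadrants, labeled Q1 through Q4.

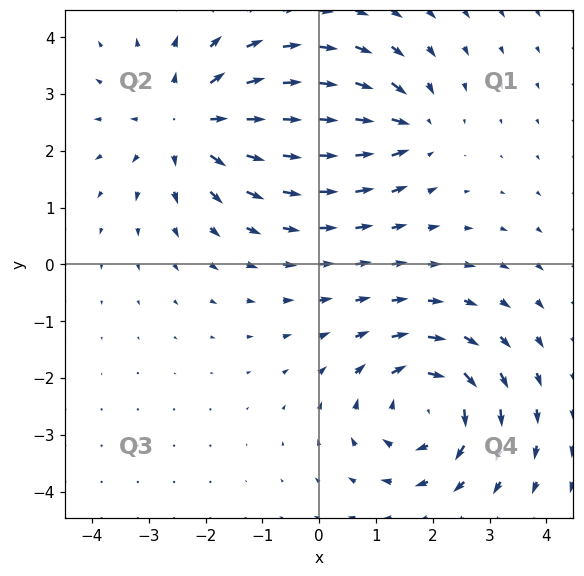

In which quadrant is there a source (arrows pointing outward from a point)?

Q2

The source sits at approximately (-2.3, 2.5), which lies in quadrant Q2. The divergence there is about +4, positive as expected for a source.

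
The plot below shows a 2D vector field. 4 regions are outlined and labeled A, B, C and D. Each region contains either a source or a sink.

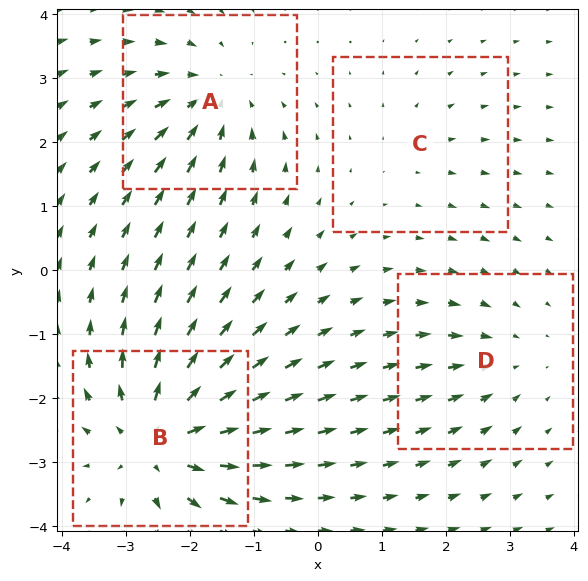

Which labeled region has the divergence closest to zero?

C

Divergence at each region's feature centre — A: about -5, B: about +7, C: about +2, D: about -3. Region C is closest to zero.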